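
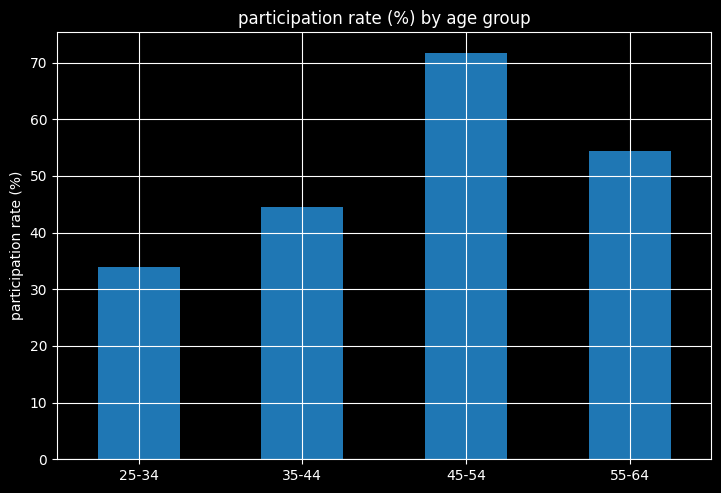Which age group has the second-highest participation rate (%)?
Top 3: 45-54 ≈ 70, 55-64 ≈ 50, 35-44 ≈ 40.

55-64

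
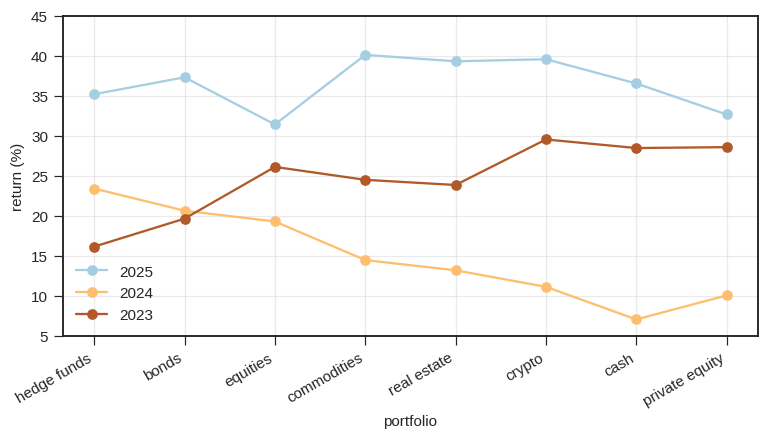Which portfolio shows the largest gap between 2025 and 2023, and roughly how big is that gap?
hedge funds, ≈ 20 %

hedge funds: 2025 ≈ 35, 2023 ≈ 15 → gap ≈ 20. Next-largest (bonds) is only ≈ 15.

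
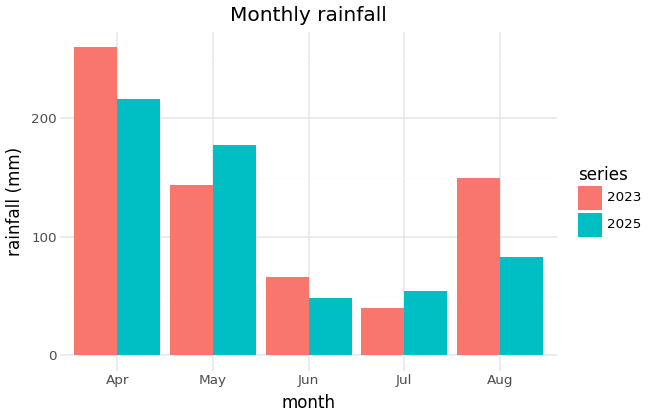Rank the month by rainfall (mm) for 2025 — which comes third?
Top 4 for 2025: Apr ≈ 225, May ≈ 175, Aug ≈ 75, Jul ≈ 50.

Aug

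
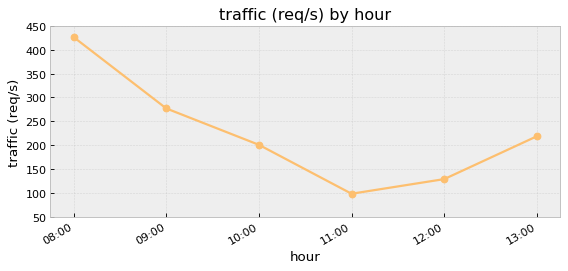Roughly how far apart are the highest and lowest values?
≈ 350

Max 08:00 ≈ 450, min 11:00 ≈ 100; range ≈ 350.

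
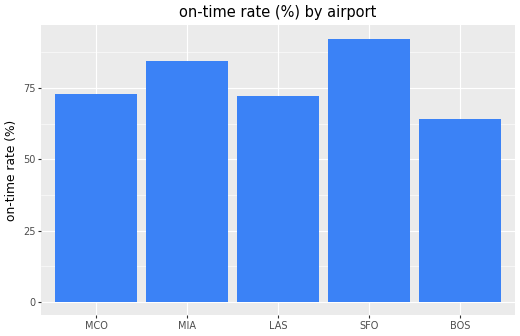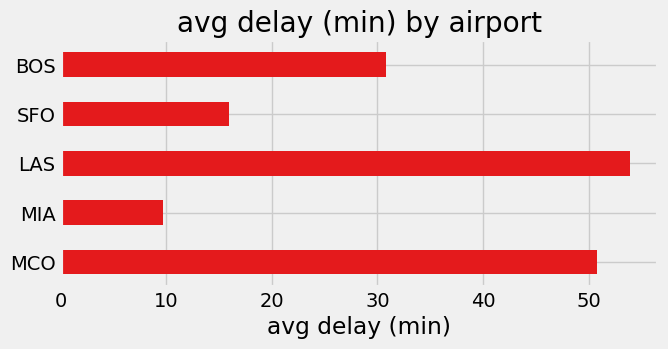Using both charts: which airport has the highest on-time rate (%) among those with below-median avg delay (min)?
Chart 2 median avg delay (min) ≈ 30; below-median airports: MIA, SFO. Among those, SFO has the highest on-time rate (%) (≈ 90).

SFO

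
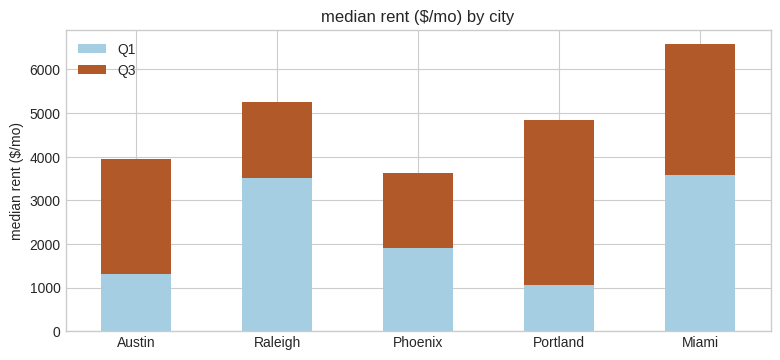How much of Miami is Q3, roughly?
Q3 top ≈ 7000, bottom ≈ 4000; segment ≈ 3000.

≈ 3000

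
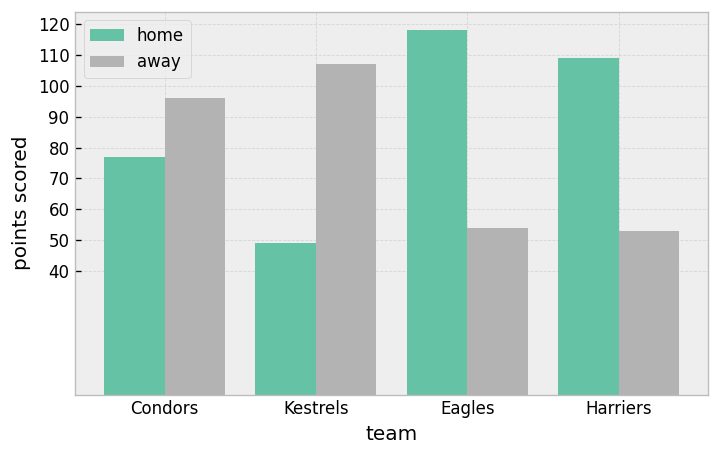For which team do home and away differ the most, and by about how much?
Eagles: home ≈ 120, away ≈ 50 → gap ≈ 70. Next-largest (Kestrels) is only ≈ 60.

Eagles, ≈ 70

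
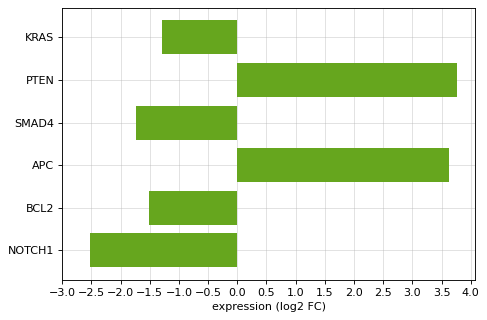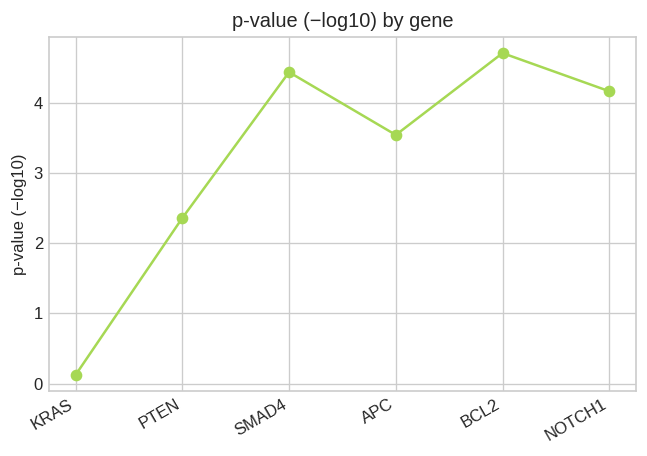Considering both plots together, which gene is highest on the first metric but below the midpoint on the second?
PTEN

Chart 2 median p-value (−log10) ≈ 4; below-median genes: KRAS, PTEN, APC. Among those, PTEN has the highest expression (log2 FC) (≈ 4).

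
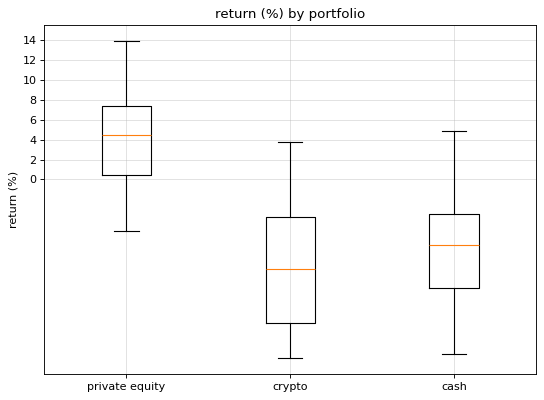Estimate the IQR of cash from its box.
Q3 ≈ -4, Q1 ≈ -10; IQR ≈ 6.

≈ 6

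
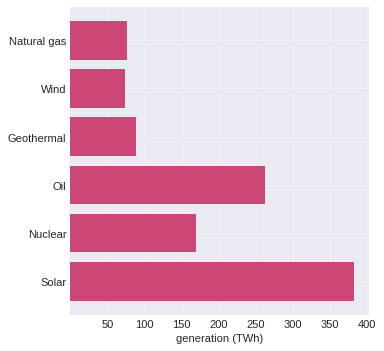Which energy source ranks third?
Top 4: Solar ≈ 400, Oil ≈ 250, Nuclear ≈ 150, Geothermal ≈ 100.

Nuclear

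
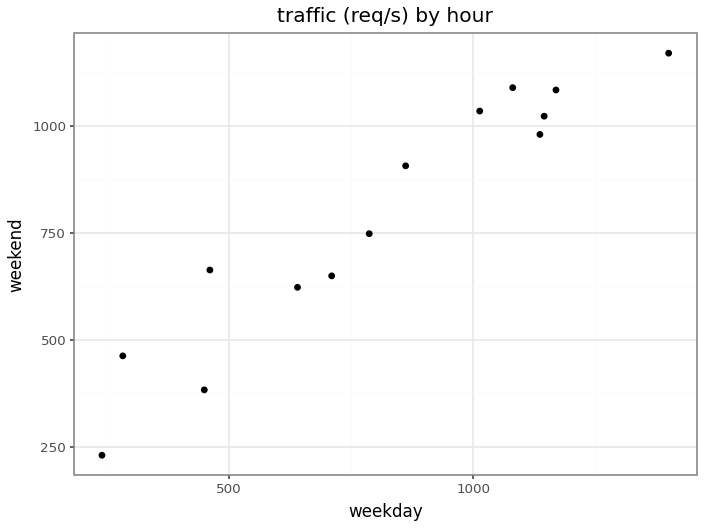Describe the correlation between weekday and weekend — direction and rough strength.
positive, strong

Points are positively correlated; strong (|r| ≈ 1.0).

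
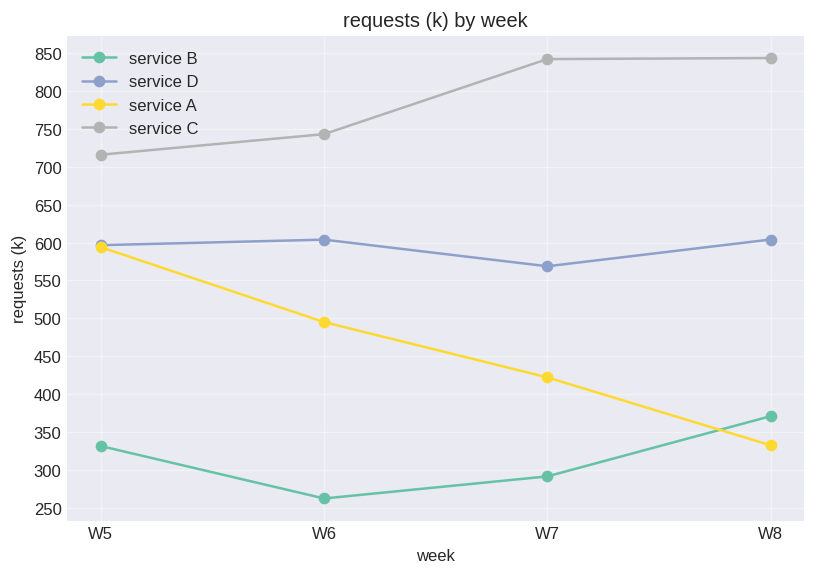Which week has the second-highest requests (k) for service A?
W6

Top 3 for service A: W5 ≈ 600, W6 ≈ 500, W7 ≈ 400.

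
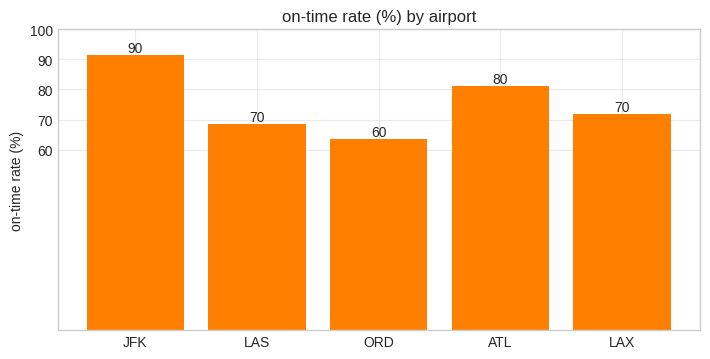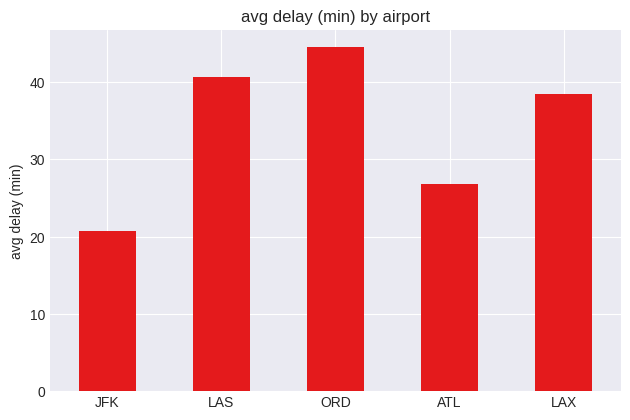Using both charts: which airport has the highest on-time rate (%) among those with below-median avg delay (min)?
Chart 2 median avg delay (min) ≈ 40; below-median airports: JFK, ATL. Among those, JFK has the highest on-time rate (%) (≈ 90).

JFK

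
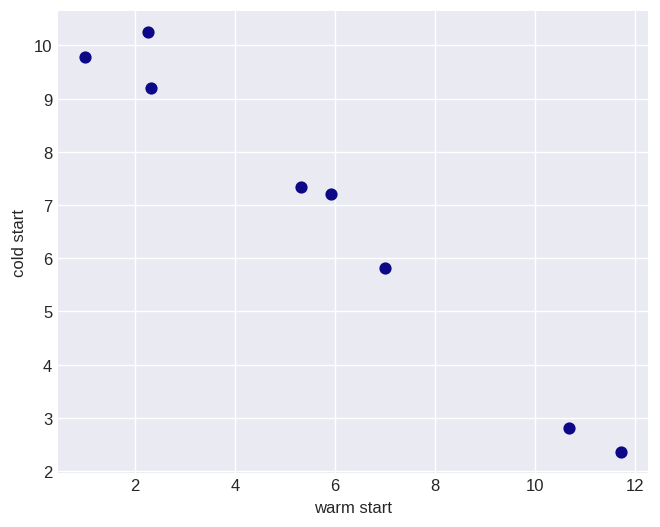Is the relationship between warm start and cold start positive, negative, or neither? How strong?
negative, strong

Points are negatively correlated; strong (|r| ≈ 1.0).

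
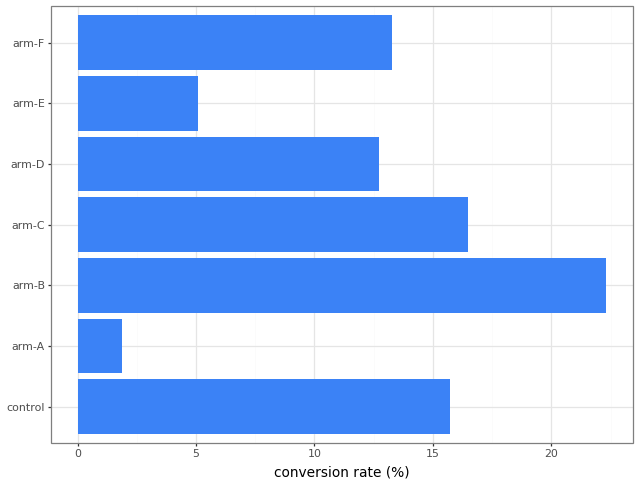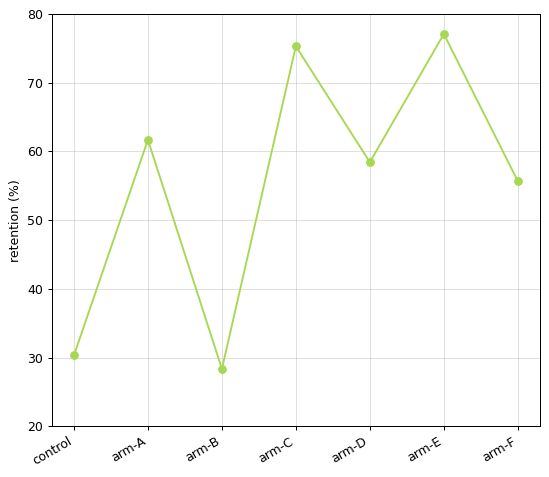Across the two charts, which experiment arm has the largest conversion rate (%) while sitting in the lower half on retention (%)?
Chart 2 median retention (%) ≈ 60; below-median experiment arms: control, arm-B, arm-F. Among those, arm-B has the highest conversion rate (%) (≈ 20).

arm-B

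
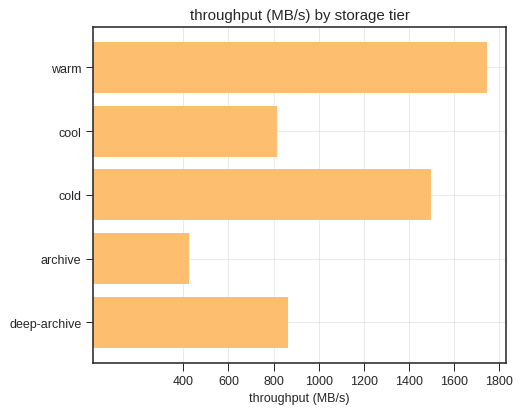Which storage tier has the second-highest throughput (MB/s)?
Top 3: warm ≈ 1800, cold ≈ 1400, deep-archive ≈ 800.

cold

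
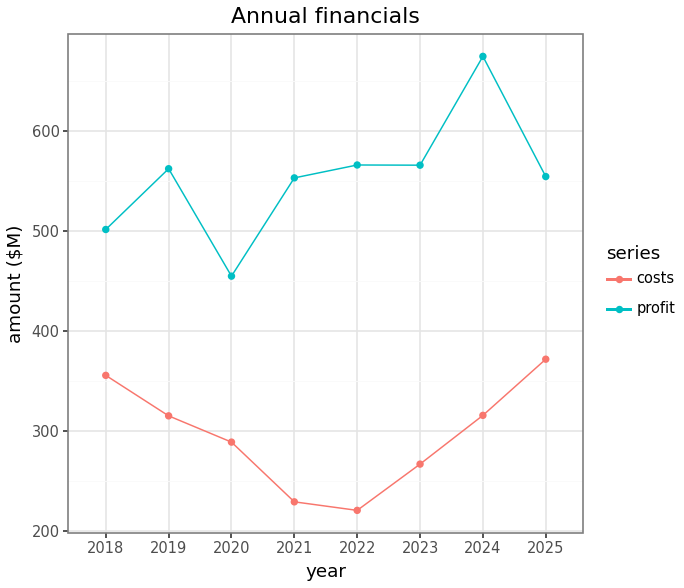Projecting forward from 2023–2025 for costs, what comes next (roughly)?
Last three: 250, 300, 350 → slope ≈ 50/step → next ≈ 400.

≈ 400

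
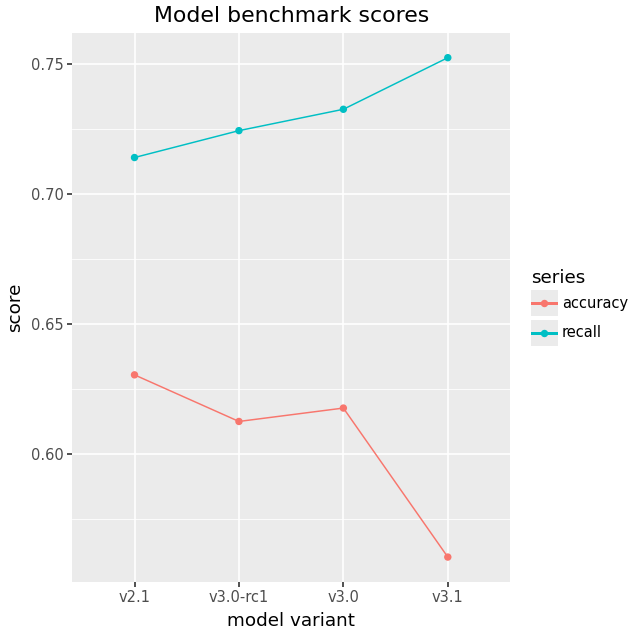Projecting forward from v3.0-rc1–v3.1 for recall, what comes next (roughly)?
Last three: 0.72, 0.74, 0.76 → slope ≈ 0.02/step → next ≈ 0.78.

≈ 0.78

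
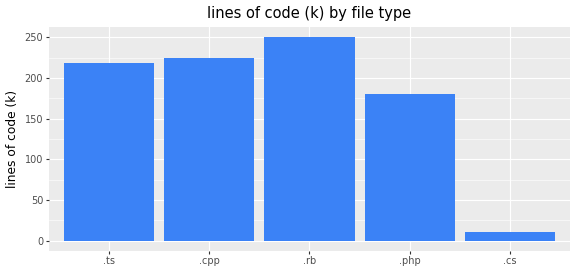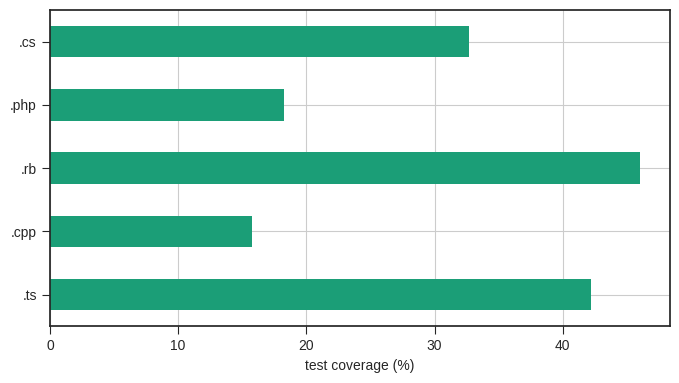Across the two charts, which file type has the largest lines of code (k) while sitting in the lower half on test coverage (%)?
Chart 2 median test coverage (%) ≈ 35; below-median file types: .cpp, .php. Among those, .cpp has the highest lines of code (k) (≈ 225).

.cpp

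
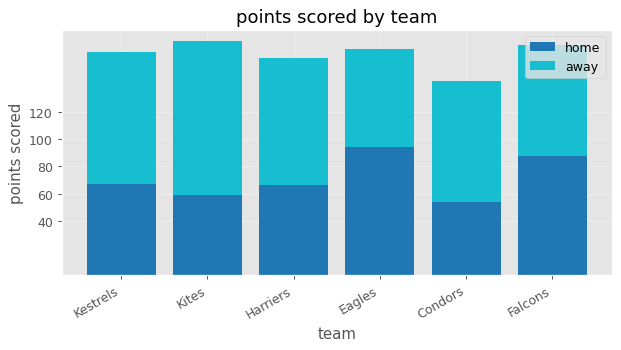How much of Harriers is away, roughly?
away top ≈ 160, bottom ≈ 60; segment ≈ 100.

≈ 100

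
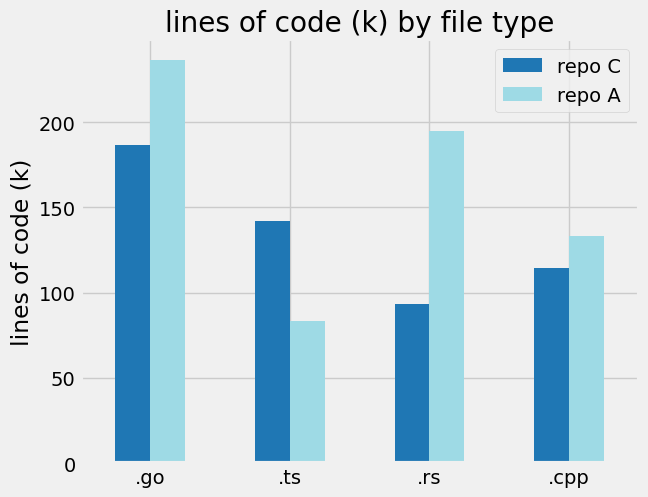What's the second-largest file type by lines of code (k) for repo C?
Top 3 for repo C: .go ≈ 180, .ts ≈ 140, .cpp ≈ 120.

.ts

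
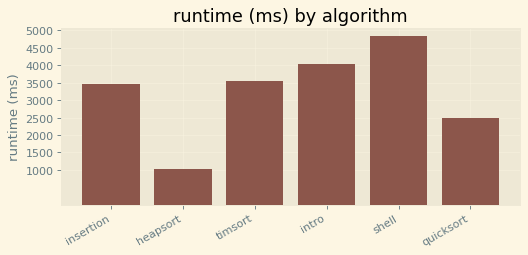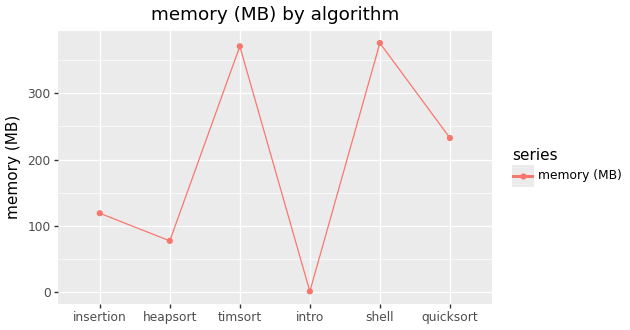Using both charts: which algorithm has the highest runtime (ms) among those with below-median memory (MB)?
intro

Chart 2 median memory (MB) ≈ 200; below-median algorithms: insertion, heapsort, intro. Among those, intro has the highest runtime (ms) (≈ 4000).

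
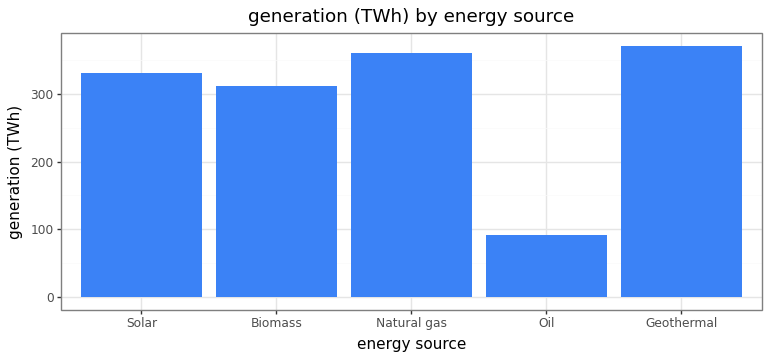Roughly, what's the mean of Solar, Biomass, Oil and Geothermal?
(350 + 300 + 100 + 350) / 4 ≈ 275.

≈ 275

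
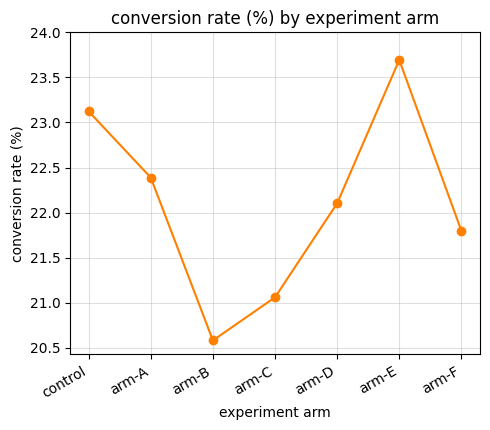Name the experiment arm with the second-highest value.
Top 3: arm-E ≈ 23.5, control ≈ 23.0, arm-A ≈ 22.5.

control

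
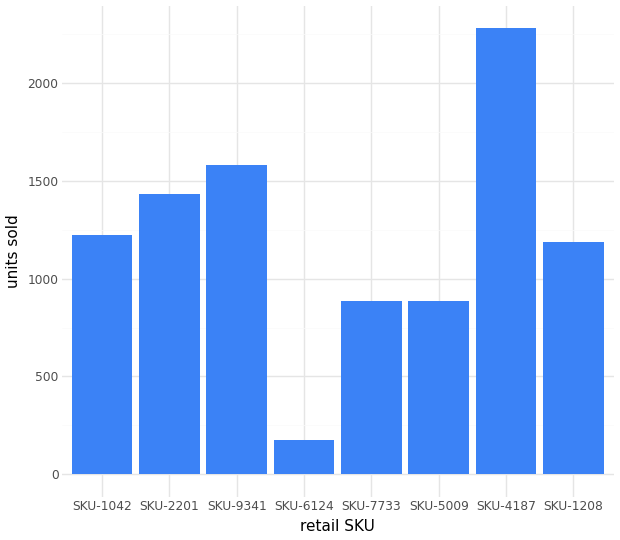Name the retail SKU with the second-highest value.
SKU-9341

Top 3: SKU-4187 ≈ 2200, SKU-9341 ≈ 1600, SKU-2201 ≈ 1400.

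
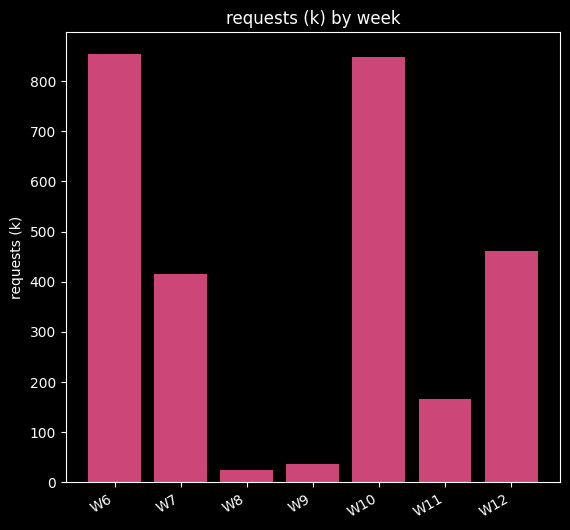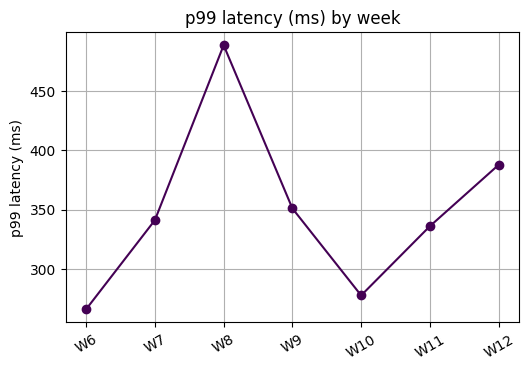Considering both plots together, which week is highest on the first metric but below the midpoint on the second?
Chart 2 median p99 latency (ms) ≈ 350; below-median weeks: W6, W10, W11. Among those, W6 has the highest requests (k) (≈ 900).

W6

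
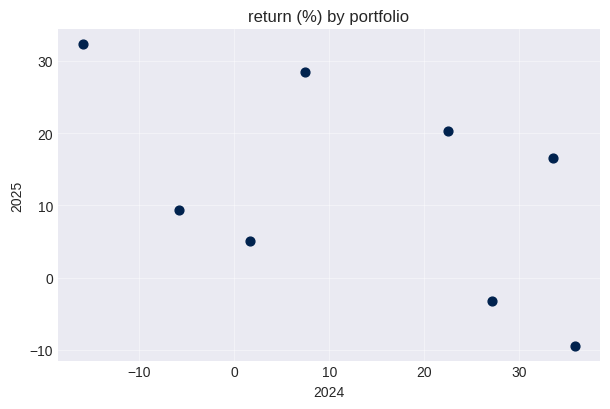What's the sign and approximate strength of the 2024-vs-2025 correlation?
negative, moderate

Points are negatively correlated; moderate (|r| ≈ 0.5).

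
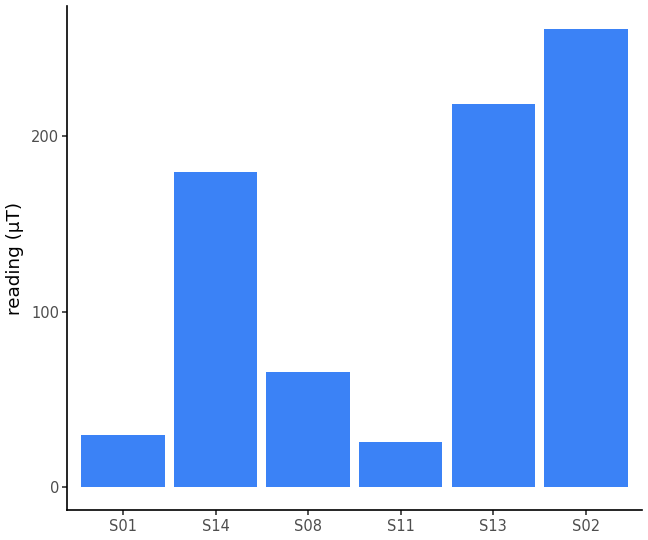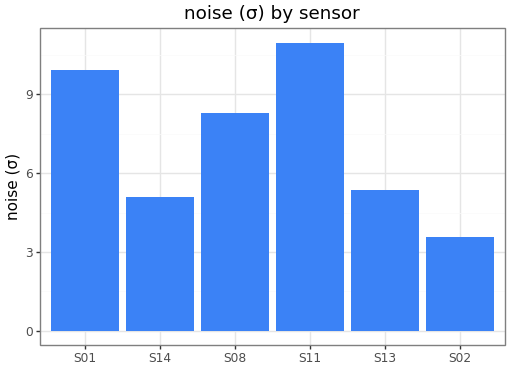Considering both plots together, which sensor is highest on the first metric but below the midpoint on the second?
Chart 2 median noise (σ) ≈ 6; below-median sensors: S14, S13, S02. Among those, S02 has the highest reading (µT) (≈ 250).

S02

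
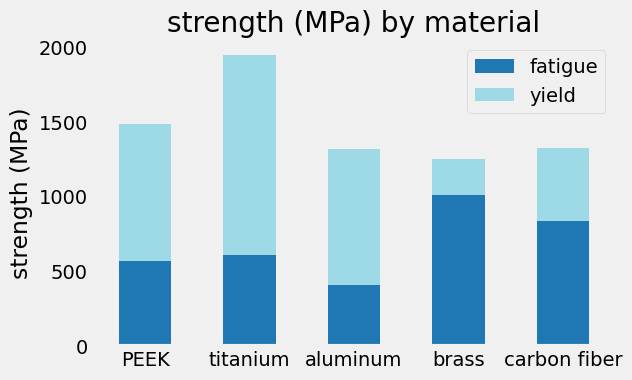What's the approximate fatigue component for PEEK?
fatigue top ≈ 600, bottom ≈ 0; segment ≈ 600.

≈ 600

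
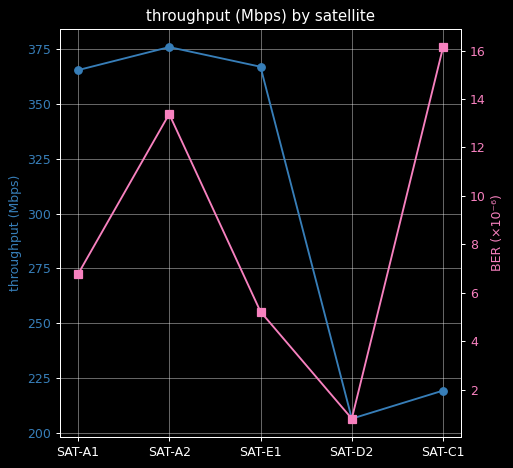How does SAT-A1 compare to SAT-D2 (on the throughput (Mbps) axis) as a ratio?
≈ 1.8×

SAT-A1 ≈ 360, SAT-D2 ≈ 200; 360/200 ≈ 1.8.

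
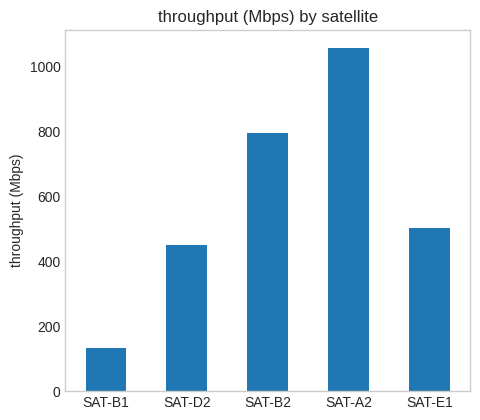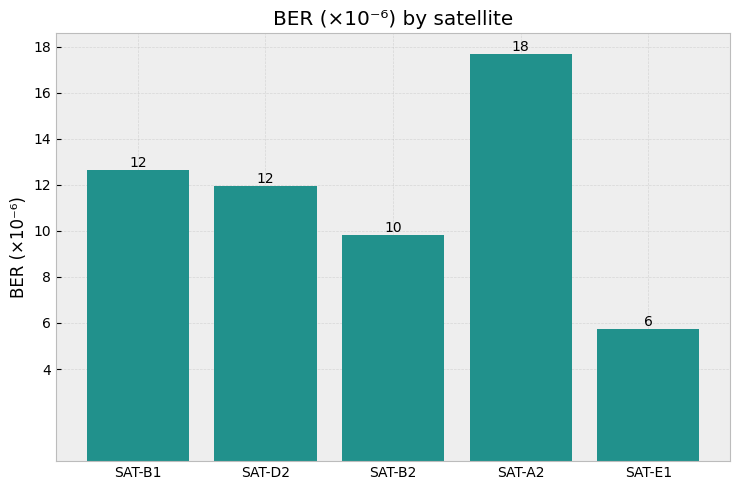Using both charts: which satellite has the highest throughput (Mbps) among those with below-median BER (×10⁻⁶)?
SAT-B2

Chart 2 median BER (×10⁻⁶) ≈ 12; below-median satellites: SAT-B2, SAT-E1. Among those, SAT-B2 has the highest throughput (Mbps) (≈ 800).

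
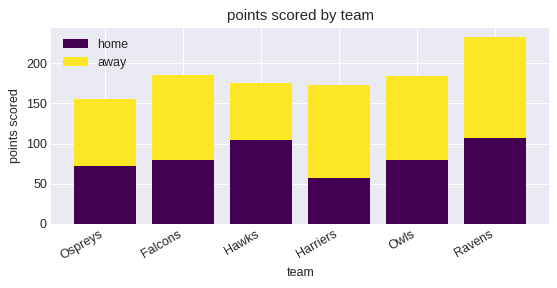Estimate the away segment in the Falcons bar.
≈ 100

away top ≈ 180, bottom ≈ 80; segment ≈ 100.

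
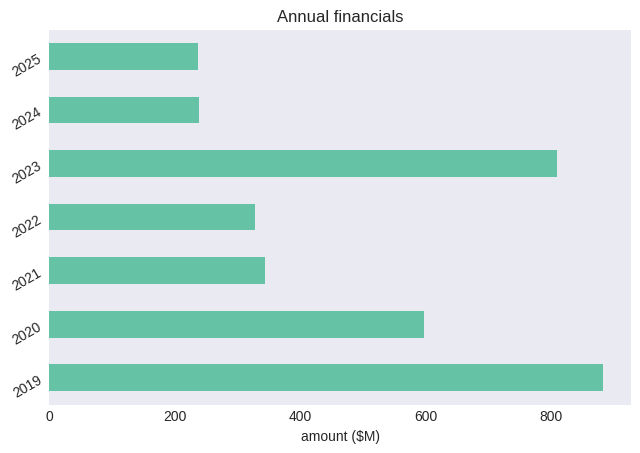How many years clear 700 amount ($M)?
Above 700: 2019, 2023.

2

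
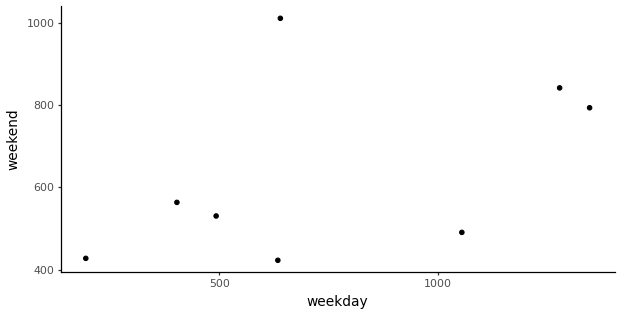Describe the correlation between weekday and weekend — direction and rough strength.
positive, moderate

Points are positively correlated; moderate (|r| ≈ 0.5).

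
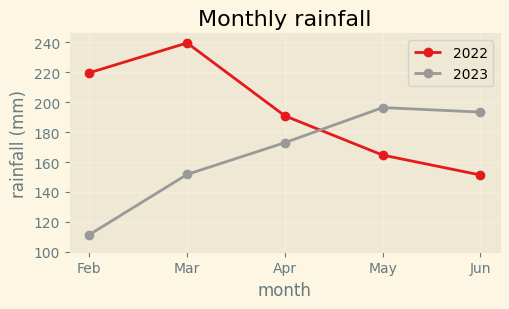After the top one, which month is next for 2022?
Feb

Top 3 for 2022: Mar ≈ 240, Feb ≈ 220, Apr ≈ 200.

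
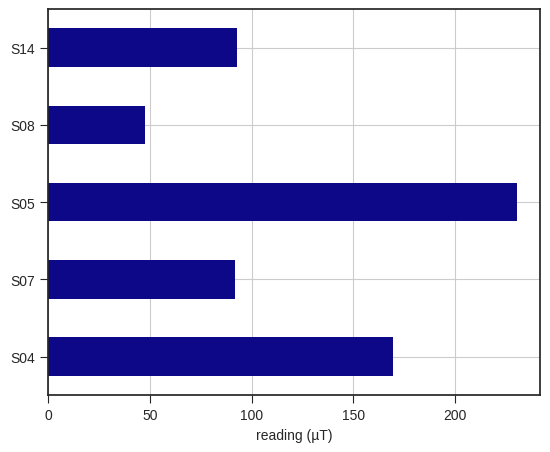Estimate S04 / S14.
S04 ≈ 160, S14 ≈ 100; 160/100 ≈ 1.6.

≈ 1.6×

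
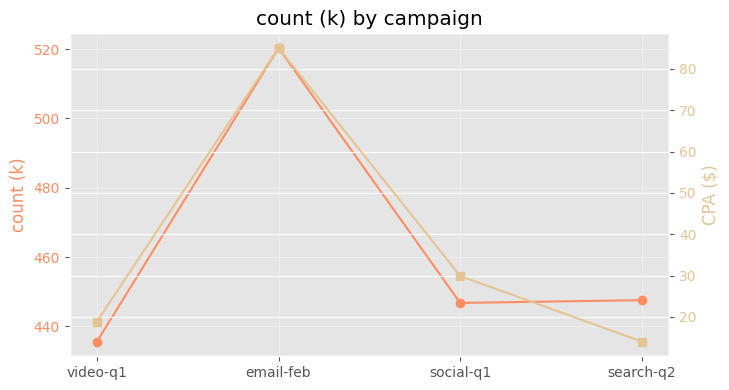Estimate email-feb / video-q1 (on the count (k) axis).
≈ 1.18×

email-feb ≈ 520, video-q1 ≈ 440; 520/440 ≈ 1.18.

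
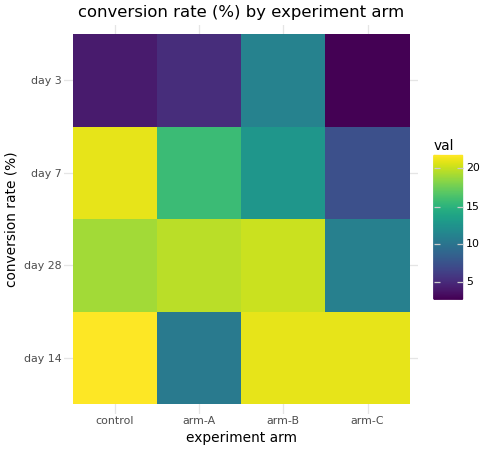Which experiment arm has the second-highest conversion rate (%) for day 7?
Top 3 for day 7: control ≈ 22, arm-A ≈ 16, arm-B ≈ 12.

arm-A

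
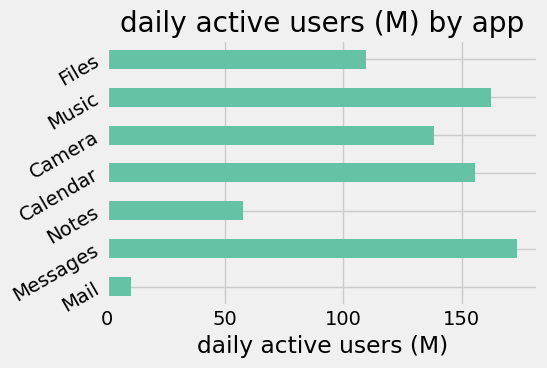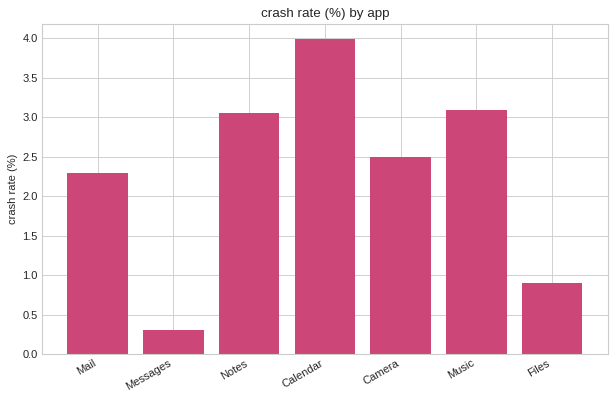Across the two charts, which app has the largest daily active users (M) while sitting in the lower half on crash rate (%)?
Messages

Chart 2 median crash rate (%) ≈ 2.5; below-median apps: Mail, Messages, Files. Among those, Messages has the highest daily active users (M) (≈ 180).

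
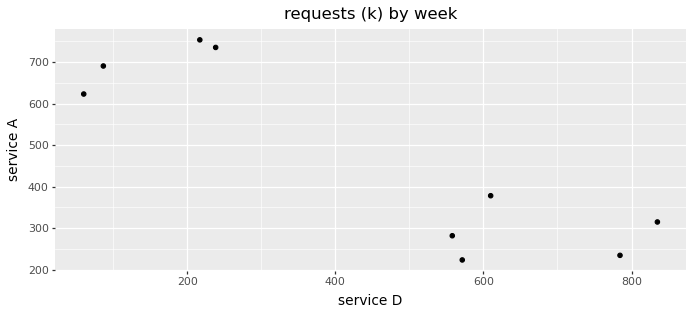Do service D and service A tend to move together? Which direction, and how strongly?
negative, strong

Points are negatively correlated; strong (|r| ≈ 0.9).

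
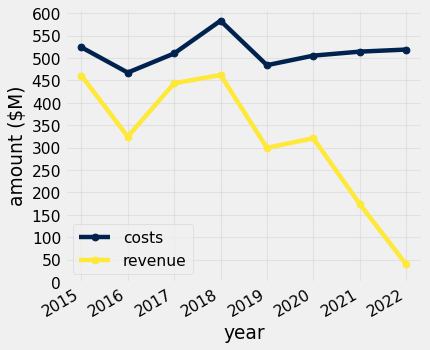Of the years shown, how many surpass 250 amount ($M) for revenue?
Above 250: 2015, 2016, 2017, 2018, 2019, 2020.

6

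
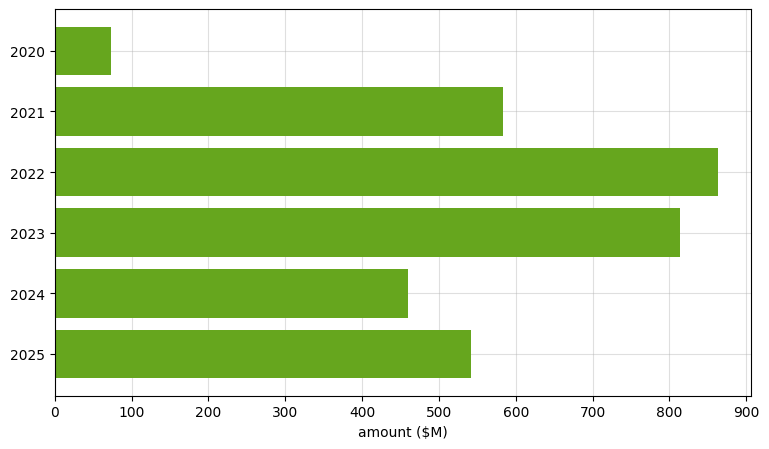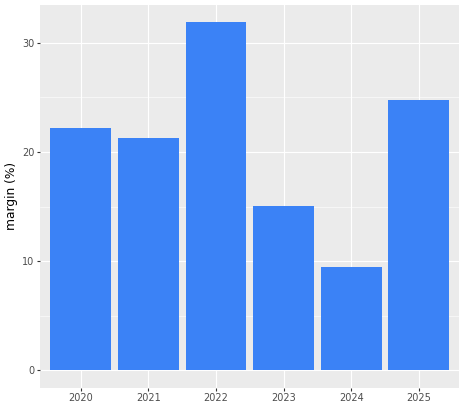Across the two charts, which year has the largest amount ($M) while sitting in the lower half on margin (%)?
Chart 2 median margin (%) ≈ 20; below-median years: 2021, 2023, 2024. Among those, 2023 has the highest amount ($M) (≈ 800).

2023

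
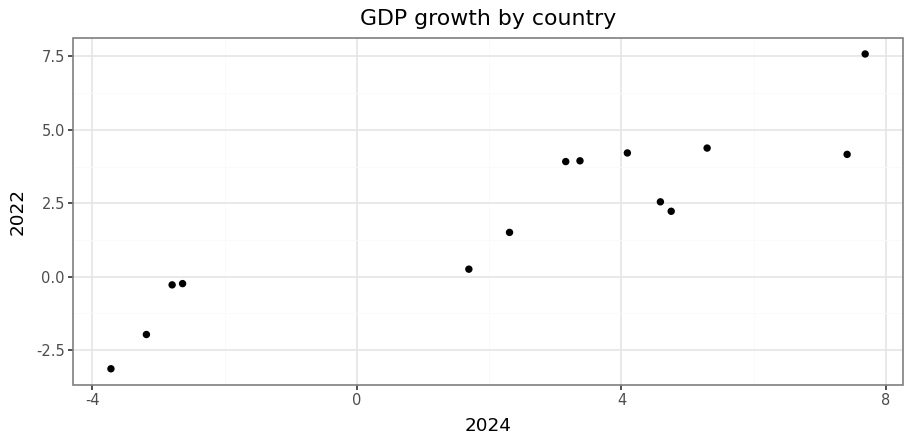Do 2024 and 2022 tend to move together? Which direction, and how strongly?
Points are positively correlated; strong (|r| ≈ 0.9).

positive, strong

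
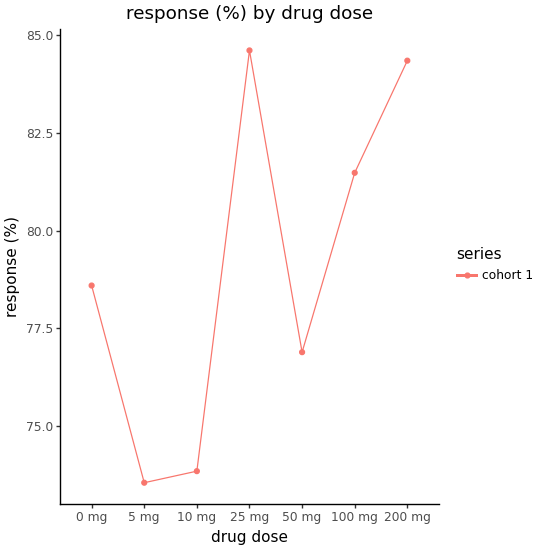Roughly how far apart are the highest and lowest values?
Max 25 mg ≈ 85, min 5 mg ≈ 74; range ≈ 11.

≈ 11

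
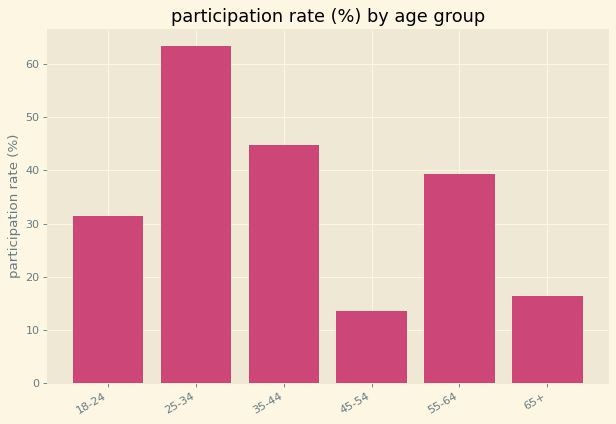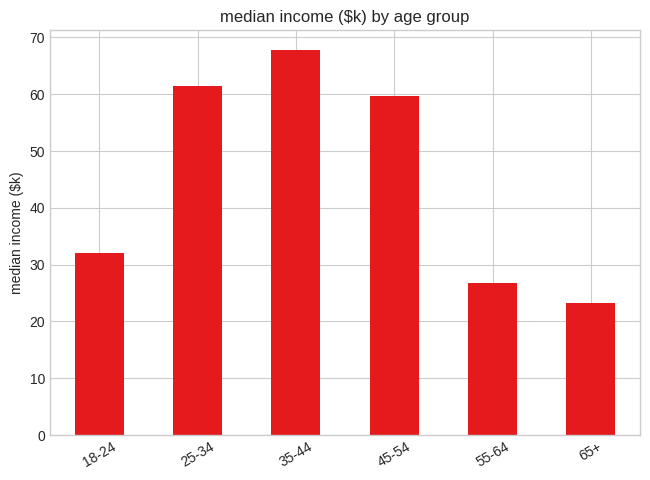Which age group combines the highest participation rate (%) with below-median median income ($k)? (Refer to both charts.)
Chart 2 median median income ($k) ≈ 50; below-median age groups: 18-24, 55-64, 65+. Among those, 55-64 has the highest participation rate (%) (≈ 40).

55-64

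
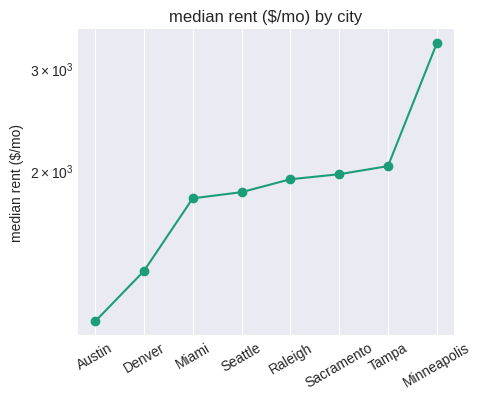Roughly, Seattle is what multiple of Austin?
≈ 1.8×

Seattle ≈ 1800, Austin ≈ 1000; 1800/1000 ≈ 1.8.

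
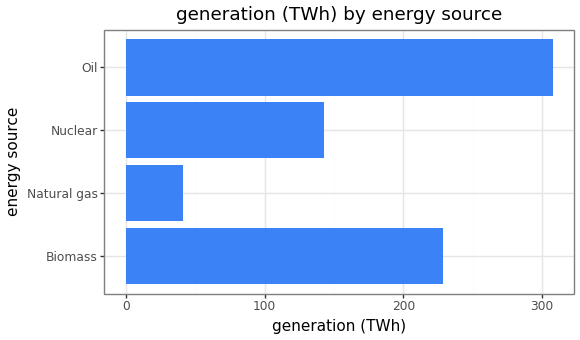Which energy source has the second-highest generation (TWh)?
Biomass

Top 3: Oil ≈ 300, Biomass ≈ 250, Nuclear ≈ 150.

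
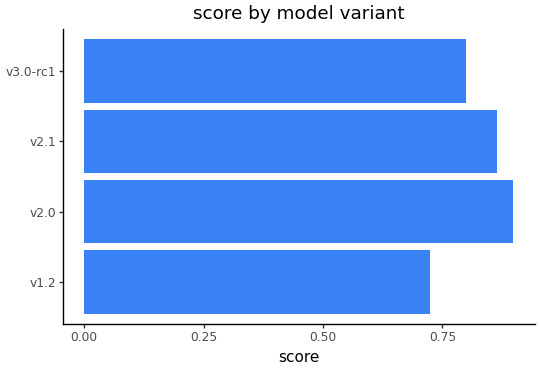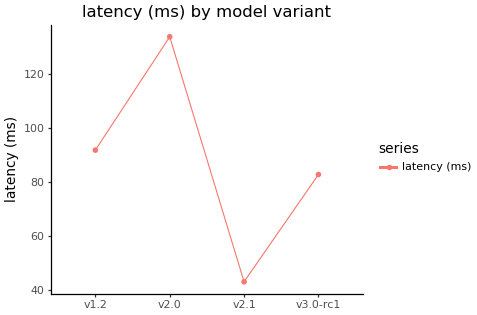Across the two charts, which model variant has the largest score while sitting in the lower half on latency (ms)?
Chart 2 median latency (ms) ≈ 80; below-median model variants: v2.1, v3.0-rc1. Among those, v2.1 has the highest score (≈ 0.9).

v2.1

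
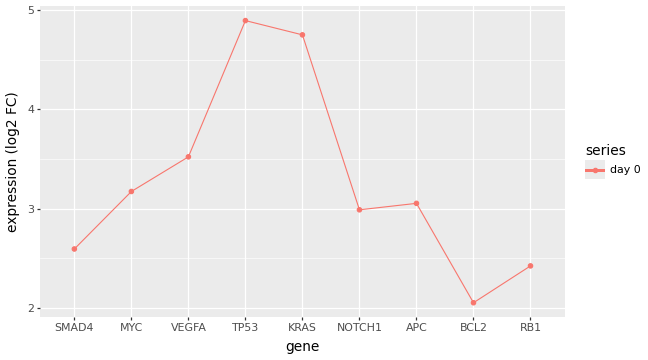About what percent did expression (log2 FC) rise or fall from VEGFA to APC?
VEGFA ≈ 3.5, APC ≈ 3.0; (3.0 − 3.5) / 3.5 ≈ -14.3%.

≈ -14.3%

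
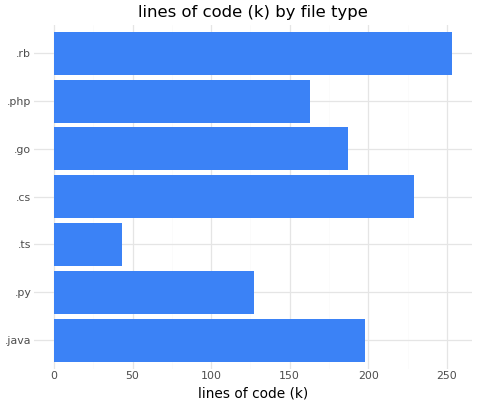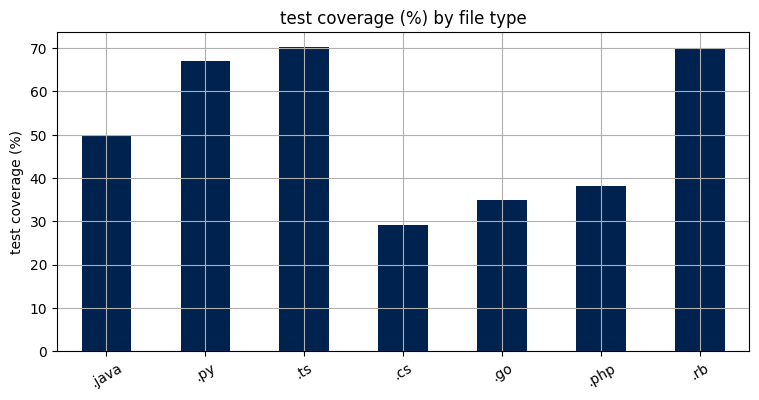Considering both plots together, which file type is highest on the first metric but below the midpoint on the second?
Chart 2 median test coverage (%) ≈ 50; below-median file types: .cs, .go, .php. Among those, .cs has the highest lines of code (k) (≈ 225).

.cs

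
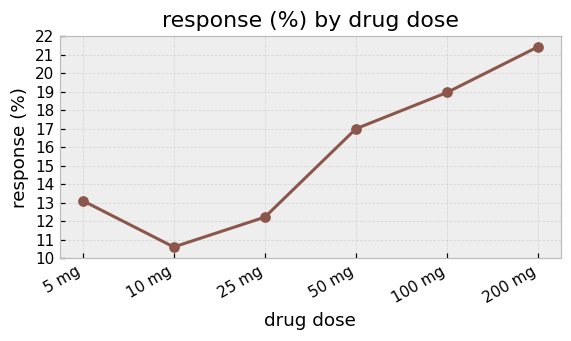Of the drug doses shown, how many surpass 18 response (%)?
Above 18: 100 mg, 200 mg.

2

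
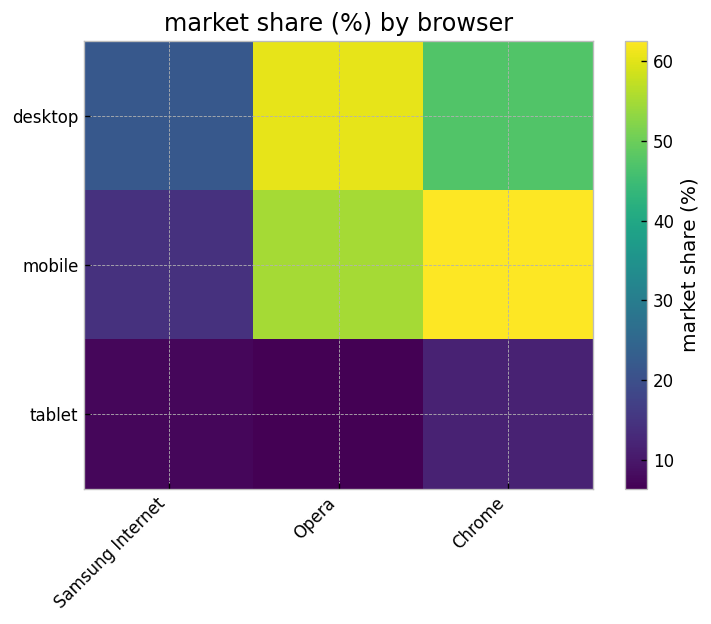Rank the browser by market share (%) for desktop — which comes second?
Chrome

Top 3 for desktop: Opera ≈ 60, Chrome ≈ 45, Samsung Internet ≈ 20.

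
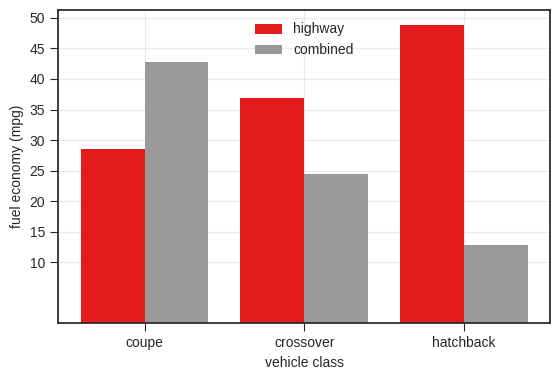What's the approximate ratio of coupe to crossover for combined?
coupe ≈ 45, crossover ≈ 25; 45/25 ≈ 1.8.

≈ 1.8×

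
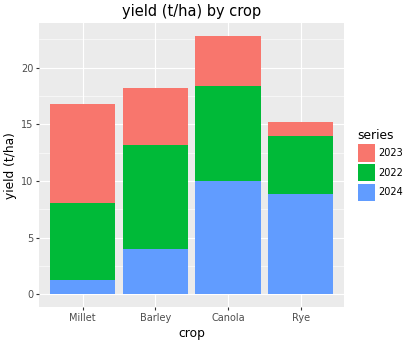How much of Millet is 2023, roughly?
≈ 8

2023 top ≈ 16, bottom ≈ 8; segment ≈ 8.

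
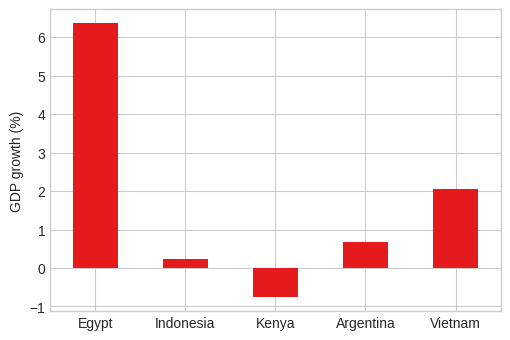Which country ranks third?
Argentina

Top 4: Egypt ≈ 6, Vietnam ≈ 2, Argentina ≈ 1, Indonesia ≈ 0.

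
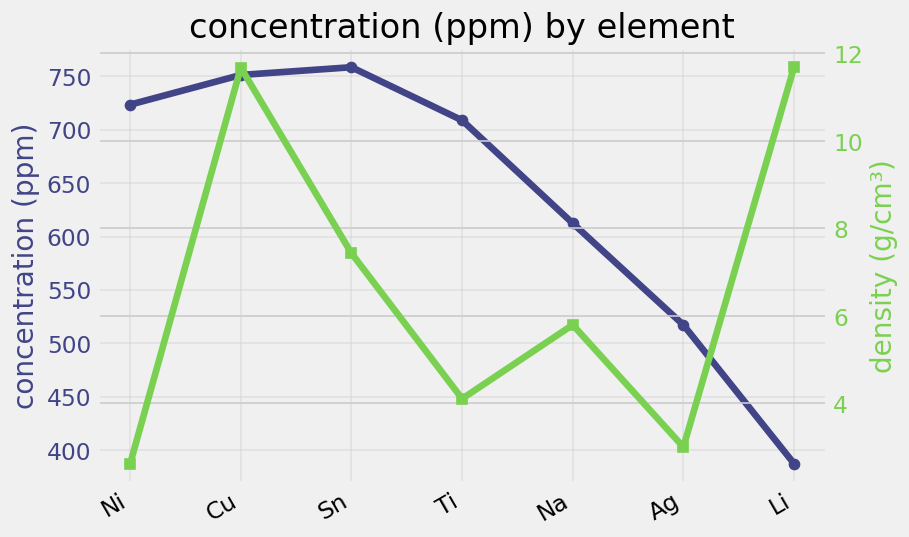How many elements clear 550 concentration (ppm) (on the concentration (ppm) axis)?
Above 550: Ni, Cu, Sn, Ti, Na.

5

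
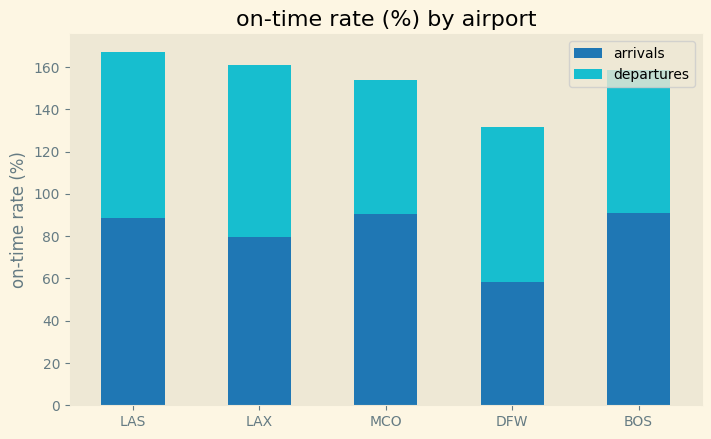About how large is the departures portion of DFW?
≈ 80

departures top ≈ 140, bottom ≈ 60; segment ≈ 80.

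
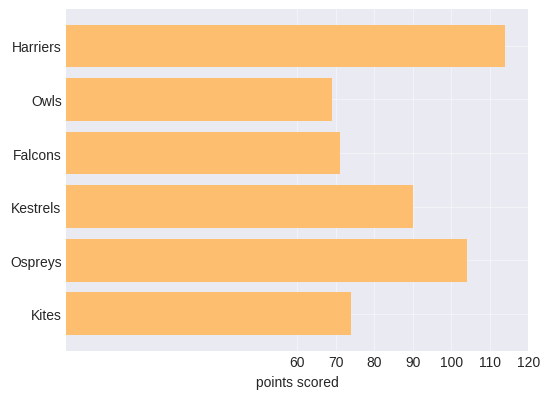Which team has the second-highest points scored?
Ospreys

Top 3: Harriers ≈ 110, Ospreys ≈ 100, Kestrels ≈ 90.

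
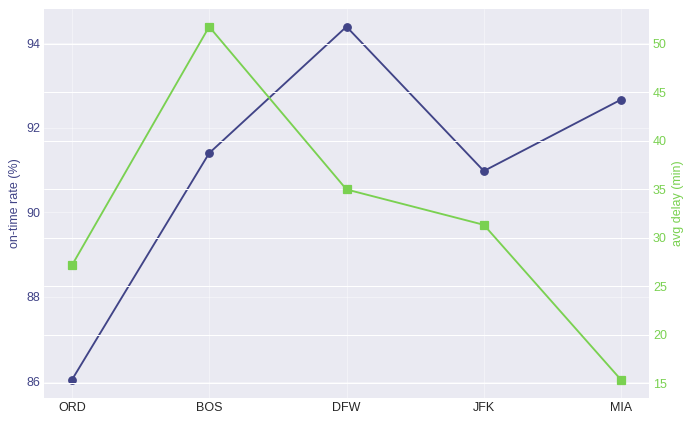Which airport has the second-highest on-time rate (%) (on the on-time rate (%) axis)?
MIA

Top 3 (on the on-time rate (%) axis): DFW ≈ 94, MIA ≈ 93, BOS ≈ 91.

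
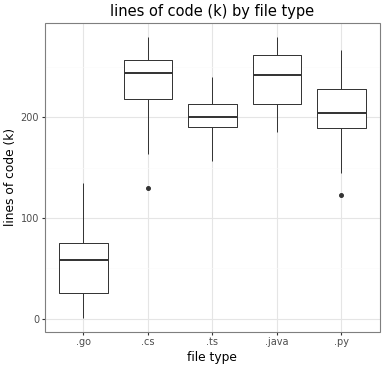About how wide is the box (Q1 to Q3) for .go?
≈ 60

Q3 ≈ 80, Q1 ≈ 20; IQR ≈ 60.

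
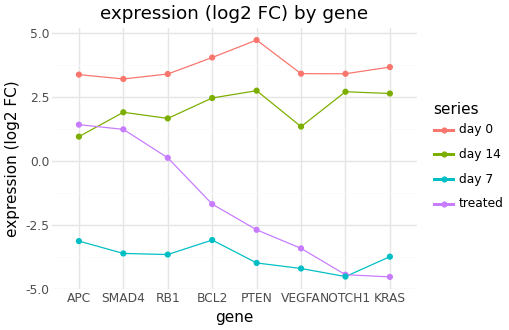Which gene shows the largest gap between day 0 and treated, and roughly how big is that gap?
KRAS: day 0 ≈ 4, treated ≈ -5 → gap ≈ 9. Next-largest (NOTCH1) is only ≈ 7.

KRAS, ≈ 9 log2 FC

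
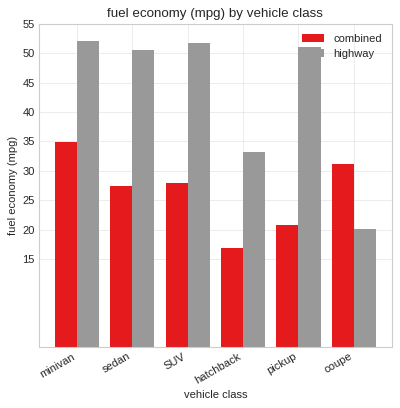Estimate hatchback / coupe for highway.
hatchback ≈ 35, coupe ≈ 20; 35/20 ≈ 1.75.

≈ 1.75×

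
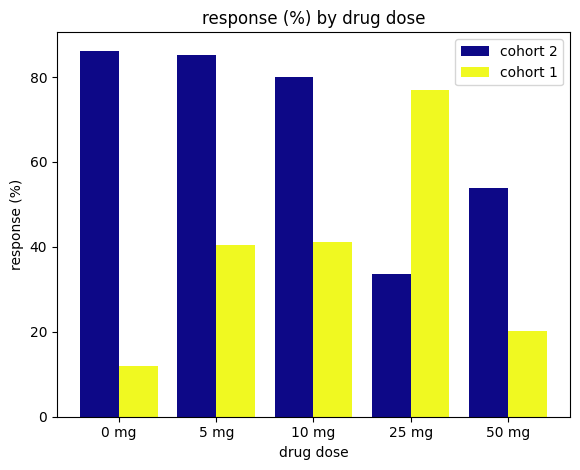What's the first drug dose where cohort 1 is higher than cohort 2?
25 mg

10 mg: cohort 1 ≈ 40 vs cohort 2 ≈ 80 (not yet); 25 mg: cohort 1 ≈ 80 vs cohort 2 ≈ 30 (first crossover).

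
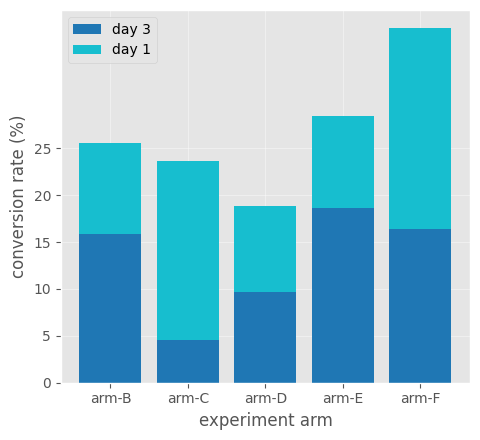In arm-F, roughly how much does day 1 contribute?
day 1 top ≈ 40, bottom ≈ 15; segment ≈ 25.

≈ 25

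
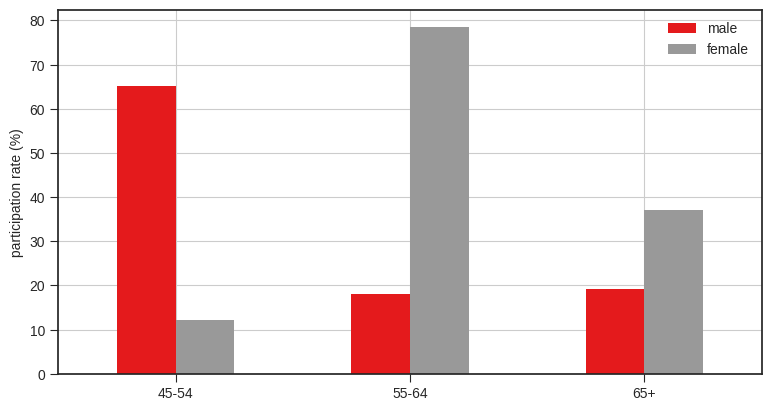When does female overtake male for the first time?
55-64

45-54: female ≈ 10 vs male ≈ 70 (not yet); 55-64: female ≈ 80 vs male ≈ 20 (first crossover).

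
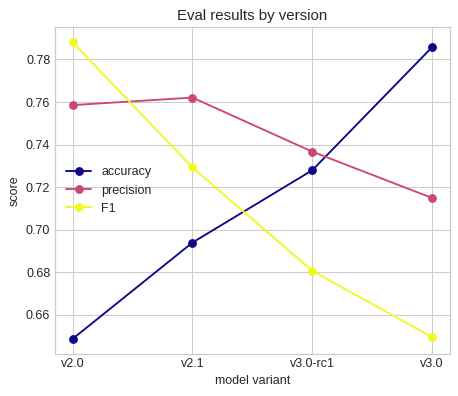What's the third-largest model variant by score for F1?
v3.0-rc1

Top 4 for F1: v2.0 ≈ 0.78, v2.1 ≈ 0.72, v3.0-rc1 ≈ 0.68, v3.0 ≈ 0.64.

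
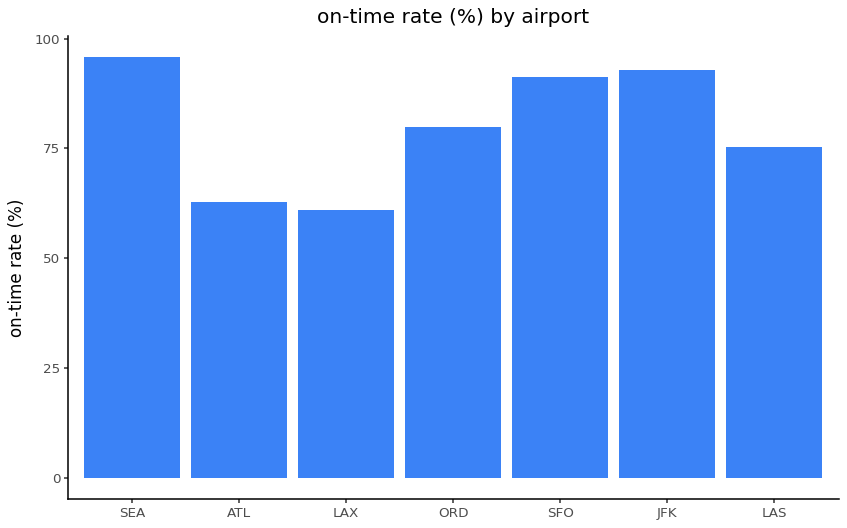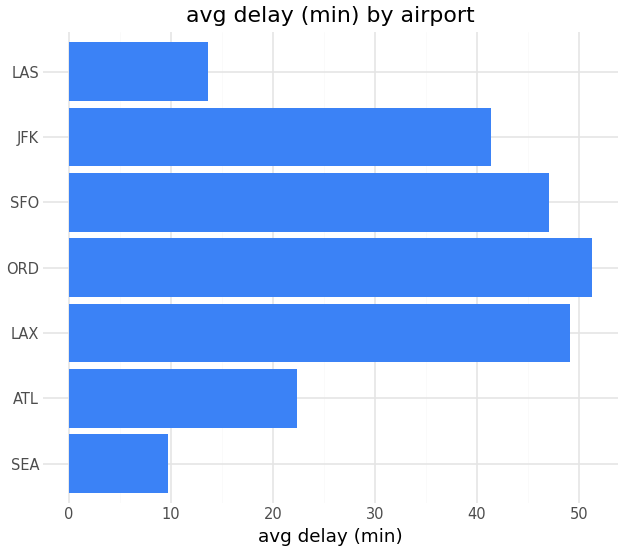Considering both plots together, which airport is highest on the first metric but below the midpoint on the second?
SEA

Chart 2 median avg delay (min) ≈ 40; below-median airports: SEA, ATL, LAS. Among those, SEA has the highest on-time rate (%) (≈ 100).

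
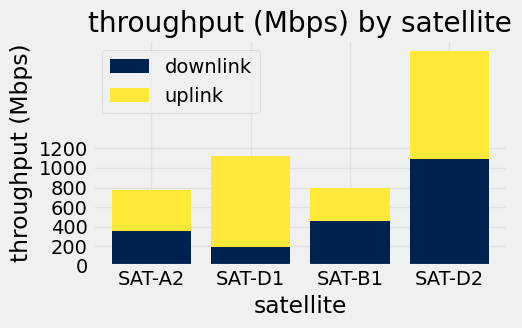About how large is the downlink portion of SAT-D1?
≈ 200

downlink top ≈ 200, bottom ≈ 0; segment ≈ 200.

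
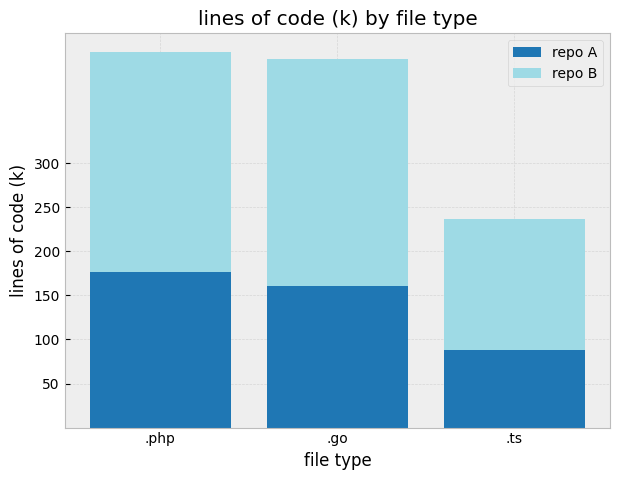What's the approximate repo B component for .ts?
repo B top ≈ 250, bottom ≈ 100; segment ≈ 150.

≈ 150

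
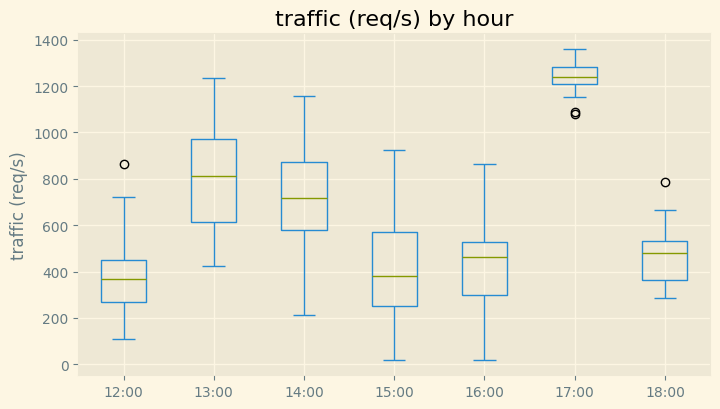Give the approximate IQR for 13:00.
Q3 ≈ 1000, Q1 ≈ 600; IQR ≈ 400.

≈ 400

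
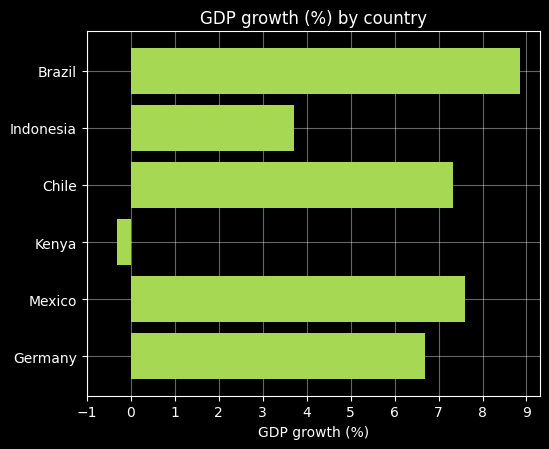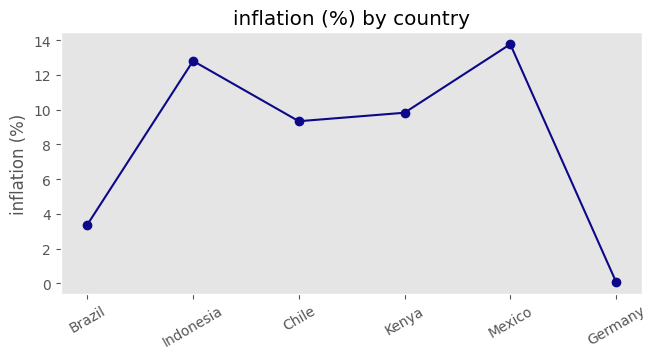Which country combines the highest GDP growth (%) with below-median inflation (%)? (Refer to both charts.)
Brazil

Chart 2 median inflation (%) ≈ 10; below-median countries: Brazil, Chile, Germany. Among those, Brazil has the highest GDP growth (%) (≈ 9).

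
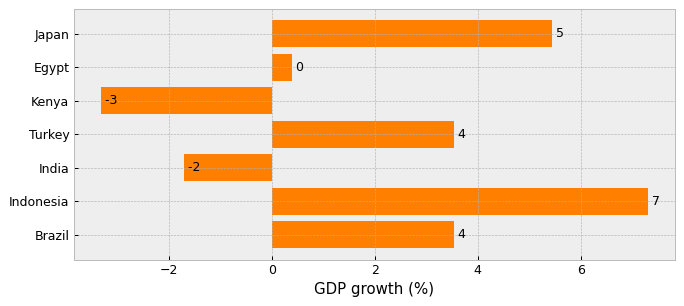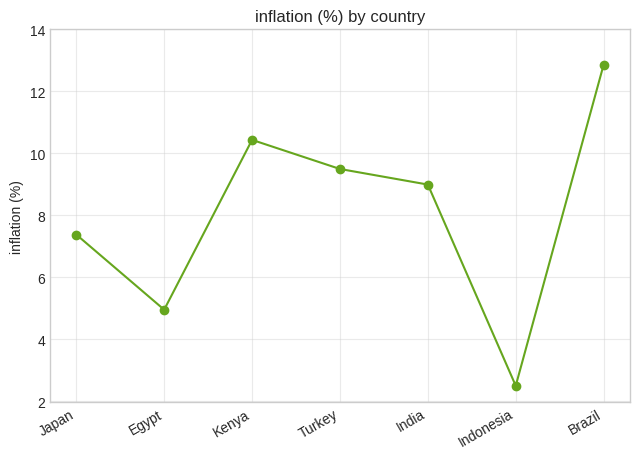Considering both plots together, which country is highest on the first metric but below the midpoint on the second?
Chart 2 median inflation (%) ≈ 8; below-median countries: Japan, Egypt, Indonesia. Among those, Indonesia has the highest GDP growth (%) (≈ 7).

Indonesia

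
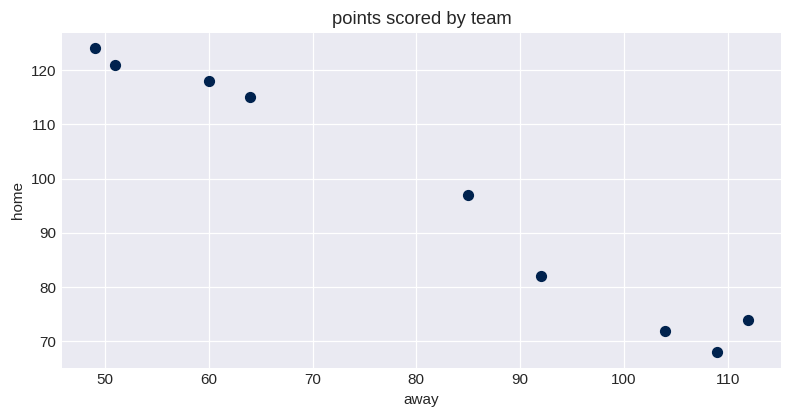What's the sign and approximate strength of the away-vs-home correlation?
Points are negatively correlated; strong (|r| ≈ 1.0).

negative, strong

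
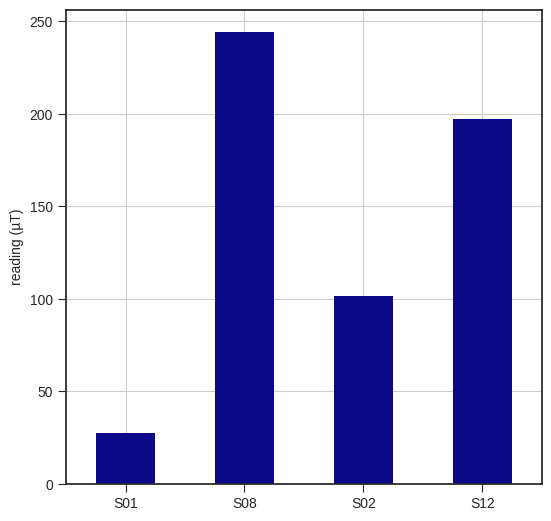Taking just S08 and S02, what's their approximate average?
≈ 175

(250 + 100) / 2 ≈ 175.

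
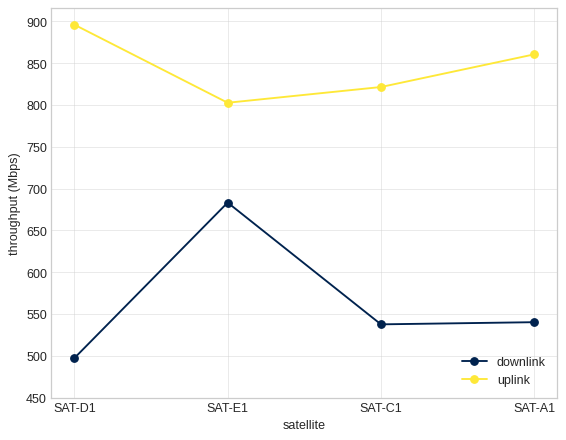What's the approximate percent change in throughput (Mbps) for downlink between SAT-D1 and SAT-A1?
≈ +10%

SAT-D1 ≈ 500, SAT-A1 ≈ 550; (550 − 500) / 500 ≈ +10%.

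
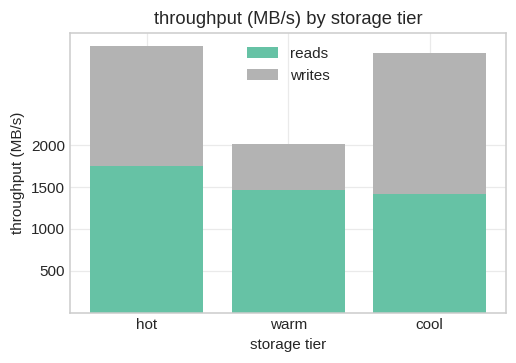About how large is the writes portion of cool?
≈ 1500

writes top ≈ 3000, bottom ≈ 1500; segment ≈ 1500.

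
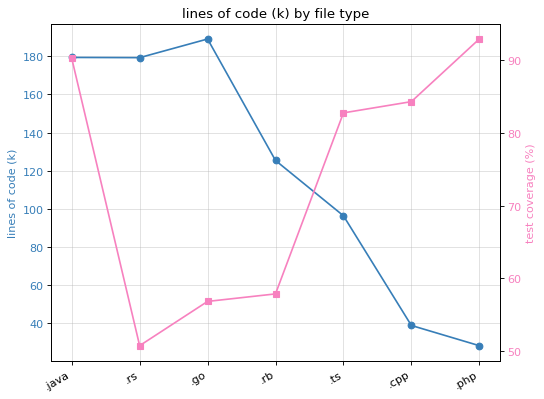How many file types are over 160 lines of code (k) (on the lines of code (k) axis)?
Above 160: .java, .rs, .go.

3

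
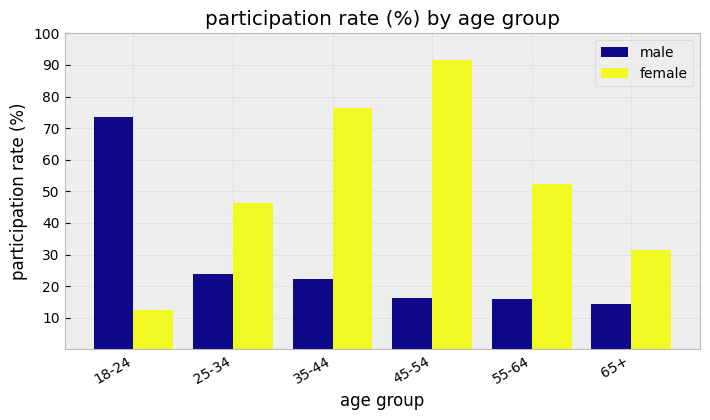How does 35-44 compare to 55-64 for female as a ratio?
35-44 ≈ 80, 55-64 ≈ 50; 80/50 ≈ 1.6.

≈ 1.6×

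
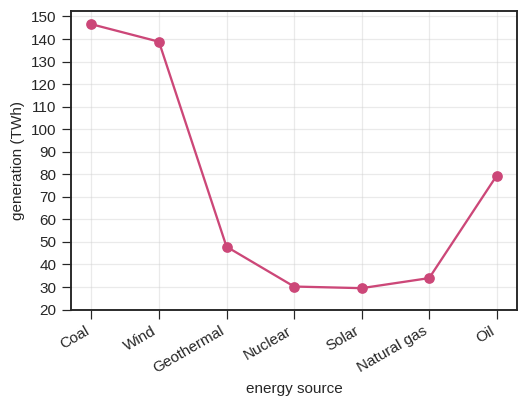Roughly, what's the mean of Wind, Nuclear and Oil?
≈ 83

(140 + 30 + 80) / 3 ≈ 83.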